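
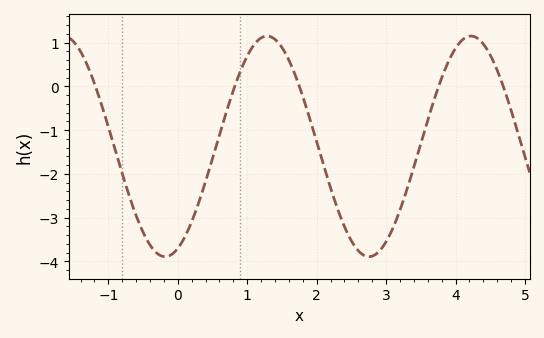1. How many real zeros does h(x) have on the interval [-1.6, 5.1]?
5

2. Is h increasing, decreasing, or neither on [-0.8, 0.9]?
neither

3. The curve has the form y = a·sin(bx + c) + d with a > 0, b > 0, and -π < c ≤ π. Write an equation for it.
y = 2.52sin(2.14x - 1.18) - 1.37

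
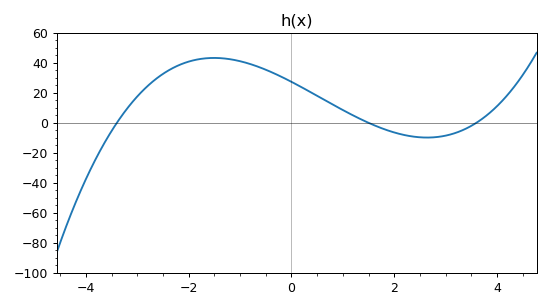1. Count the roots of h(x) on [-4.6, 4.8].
3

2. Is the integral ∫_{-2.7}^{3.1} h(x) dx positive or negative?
positive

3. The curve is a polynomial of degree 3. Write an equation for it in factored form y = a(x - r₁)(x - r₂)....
y = 1.49(x + 3.4)(x - 1.5)(x - 3.6)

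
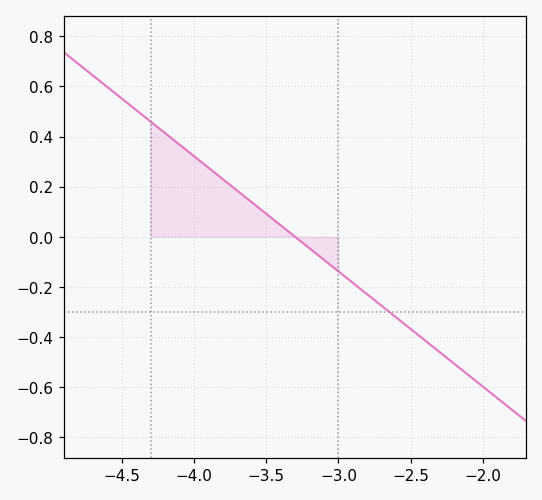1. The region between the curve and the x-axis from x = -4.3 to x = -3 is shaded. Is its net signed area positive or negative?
positive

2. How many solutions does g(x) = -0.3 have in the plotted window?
1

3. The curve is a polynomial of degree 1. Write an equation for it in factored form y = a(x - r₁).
y = -0.46(x + 3.3)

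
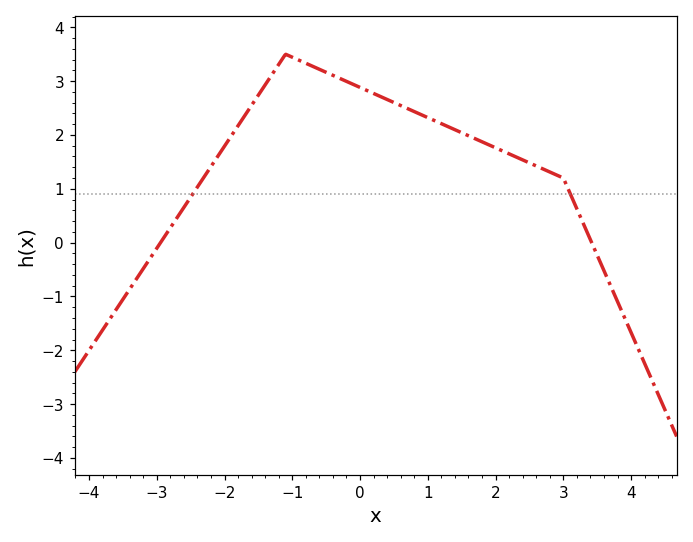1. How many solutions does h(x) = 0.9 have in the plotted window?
2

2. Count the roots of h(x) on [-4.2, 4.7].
2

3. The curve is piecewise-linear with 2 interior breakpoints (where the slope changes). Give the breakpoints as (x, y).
(-1.1, 3.5); (3, 1.2)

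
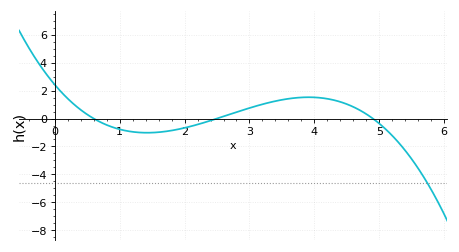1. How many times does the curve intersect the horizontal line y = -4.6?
1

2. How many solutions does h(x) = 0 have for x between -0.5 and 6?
3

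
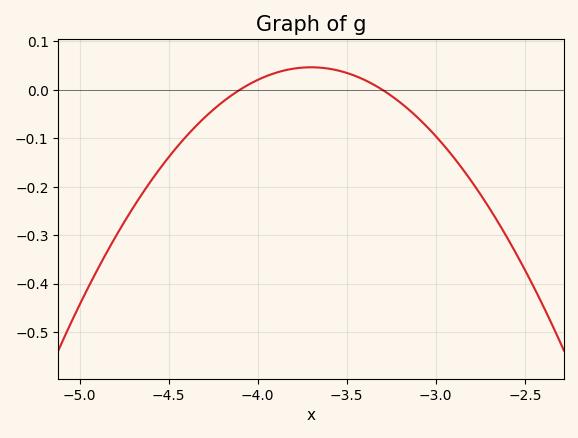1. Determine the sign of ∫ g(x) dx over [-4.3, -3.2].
positive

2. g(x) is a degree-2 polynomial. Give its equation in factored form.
y = -0.29(x + 4.1)(x + 3.3)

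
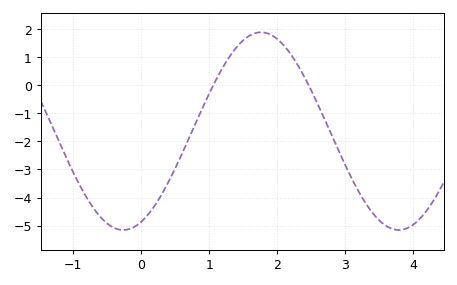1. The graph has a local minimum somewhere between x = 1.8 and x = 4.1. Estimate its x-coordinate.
3.79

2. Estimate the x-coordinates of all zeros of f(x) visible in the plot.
1.06, 2.47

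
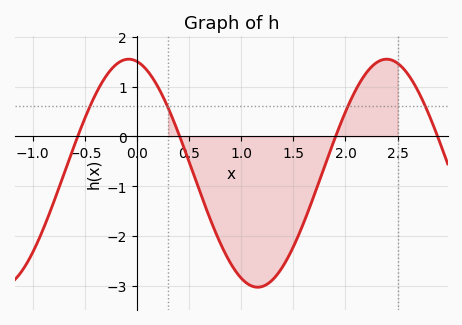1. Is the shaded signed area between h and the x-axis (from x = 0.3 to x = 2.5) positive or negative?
negative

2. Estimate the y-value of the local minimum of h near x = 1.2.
-3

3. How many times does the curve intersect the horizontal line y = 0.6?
4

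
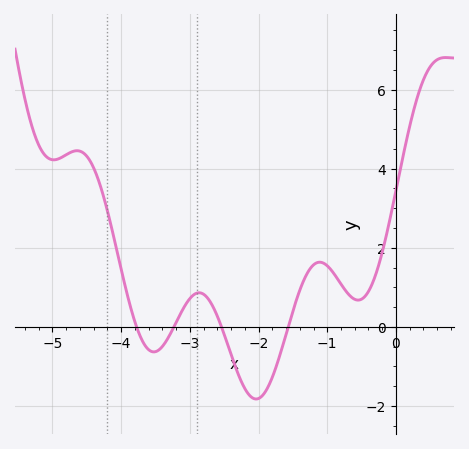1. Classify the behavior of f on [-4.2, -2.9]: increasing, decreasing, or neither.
neither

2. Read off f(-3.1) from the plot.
0.447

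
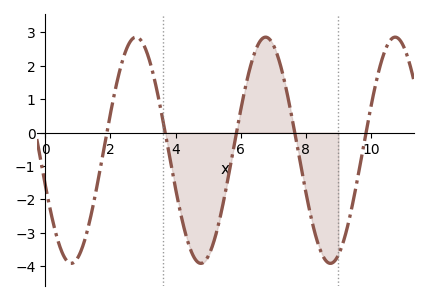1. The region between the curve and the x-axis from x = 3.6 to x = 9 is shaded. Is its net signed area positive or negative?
negative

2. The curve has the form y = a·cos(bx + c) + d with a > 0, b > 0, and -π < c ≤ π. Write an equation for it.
y = 3.38cos(1.6x + 1.9) - 0.53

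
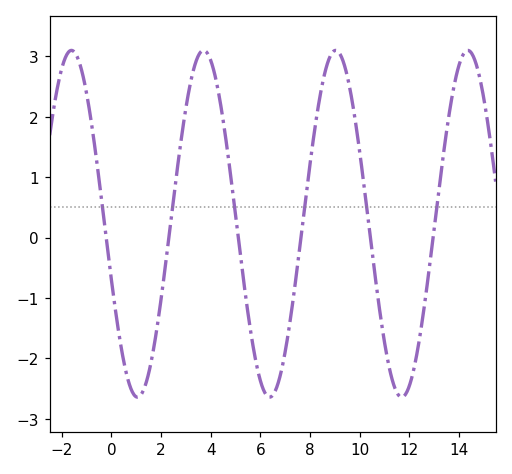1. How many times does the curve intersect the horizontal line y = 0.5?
6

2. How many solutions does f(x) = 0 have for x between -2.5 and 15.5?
6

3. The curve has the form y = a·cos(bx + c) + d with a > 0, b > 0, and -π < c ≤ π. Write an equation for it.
y = 2.87cos(1.2x + 1.9) + 0.23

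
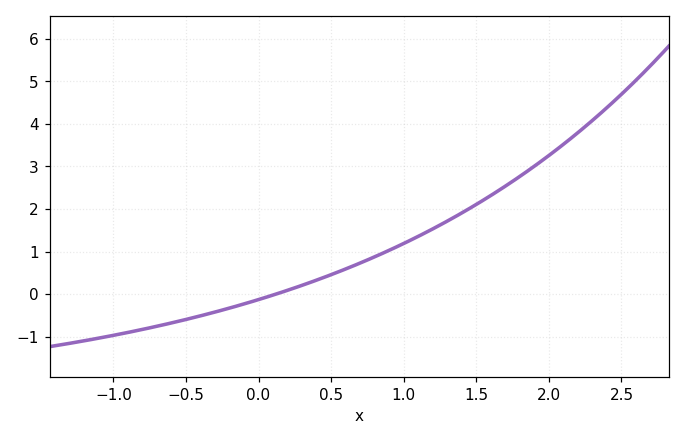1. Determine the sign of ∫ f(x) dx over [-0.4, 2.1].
positive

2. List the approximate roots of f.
0.121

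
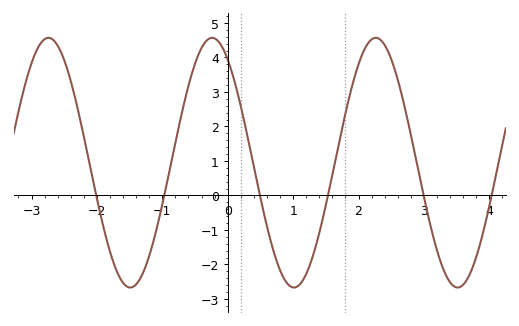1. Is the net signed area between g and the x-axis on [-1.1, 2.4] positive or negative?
positive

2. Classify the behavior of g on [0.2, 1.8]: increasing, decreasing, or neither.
neither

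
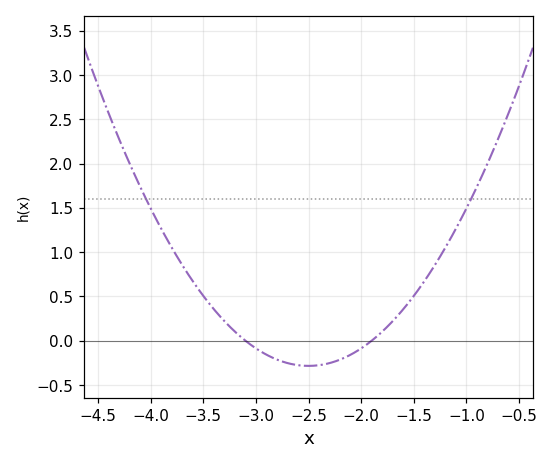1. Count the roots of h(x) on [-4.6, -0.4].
2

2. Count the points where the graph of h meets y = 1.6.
2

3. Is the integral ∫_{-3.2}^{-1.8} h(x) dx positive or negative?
negative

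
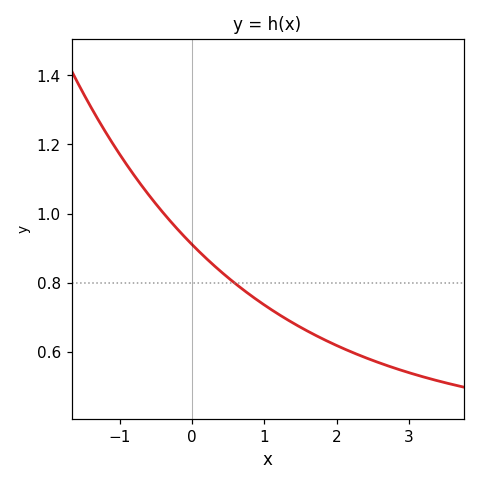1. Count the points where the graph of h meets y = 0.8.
1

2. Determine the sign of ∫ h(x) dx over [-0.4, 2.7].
positive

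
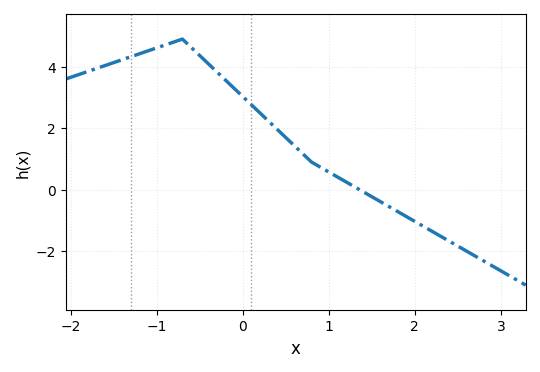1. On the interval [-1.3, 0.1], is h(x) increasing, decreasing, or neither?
neither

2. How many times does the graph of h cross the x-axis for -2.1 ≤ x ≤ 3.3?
1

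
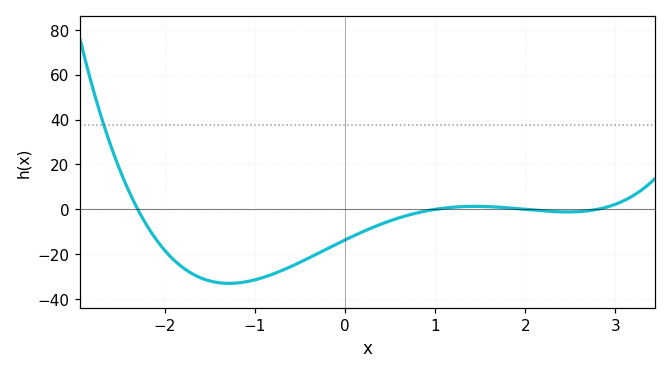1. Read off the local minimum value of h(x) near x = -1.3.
-32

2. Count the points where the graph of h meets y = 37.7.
1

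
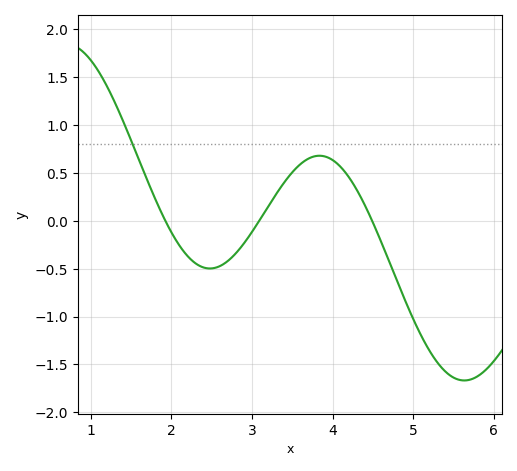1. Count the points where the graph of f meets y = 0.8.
1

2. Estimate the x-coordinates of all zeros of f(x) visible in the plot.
1.9, 3.1, 4.5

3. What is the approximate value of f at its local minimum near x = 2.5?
-0.5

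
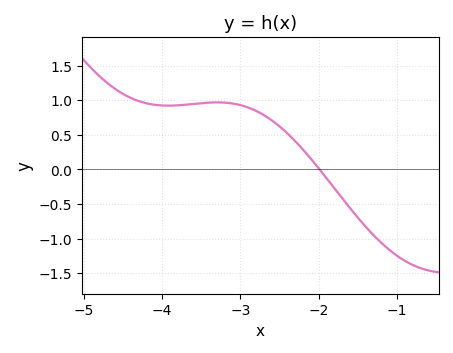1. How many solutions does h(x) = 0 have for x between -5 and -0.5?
1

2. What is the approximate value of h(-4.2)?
0.955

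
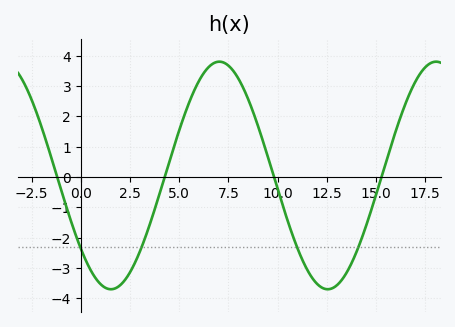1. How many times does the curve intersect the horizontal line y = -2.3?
4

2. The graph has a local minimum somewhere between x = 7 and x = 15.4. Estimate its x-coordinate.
12.5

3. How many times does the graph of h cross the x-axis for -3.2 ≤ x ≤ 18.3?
4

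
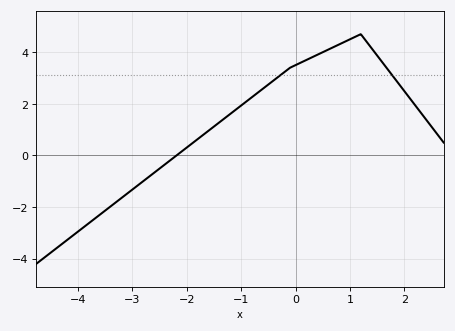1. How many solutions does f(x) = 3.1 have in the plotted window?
2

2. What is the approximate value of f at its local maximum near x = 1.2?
4.6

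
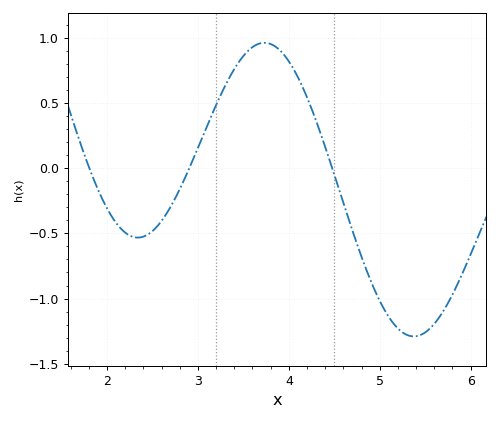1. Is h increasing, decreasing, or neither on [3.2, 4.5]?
neither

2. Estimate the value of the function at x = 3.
0.157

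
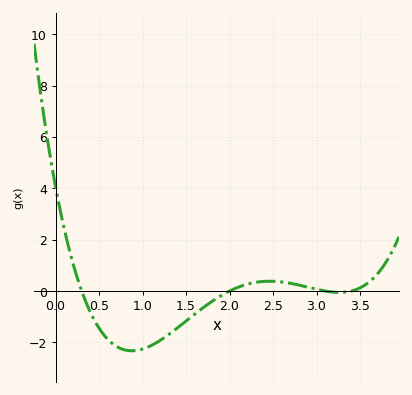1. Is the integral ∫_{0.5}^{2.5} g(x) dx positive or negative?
negative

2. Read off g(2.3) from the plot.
0.4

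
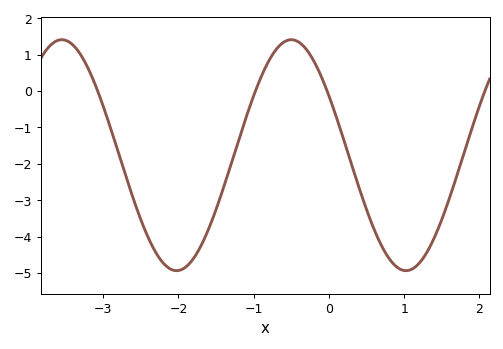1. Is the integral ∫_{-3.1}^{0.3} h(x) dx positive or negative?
negative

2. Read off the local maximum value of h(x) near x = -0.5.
1.4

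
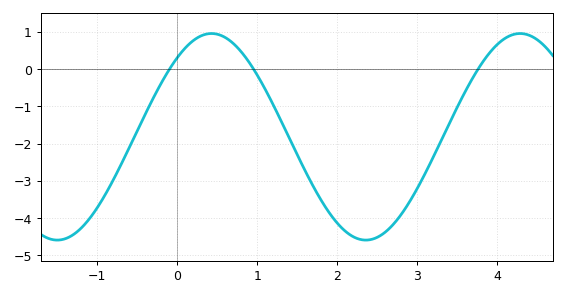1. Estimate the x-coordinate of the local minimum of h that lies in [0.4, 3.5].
2.4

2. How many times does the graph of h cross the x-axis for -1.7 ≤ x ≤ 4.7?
3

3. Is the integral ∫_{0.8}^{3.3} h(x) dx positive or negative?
negative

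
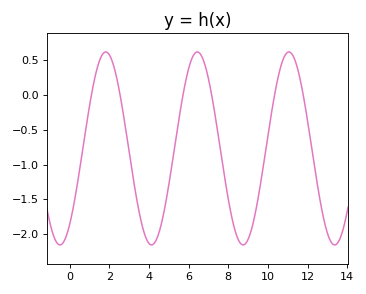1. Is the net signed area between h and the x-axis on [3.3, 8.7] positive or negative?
negative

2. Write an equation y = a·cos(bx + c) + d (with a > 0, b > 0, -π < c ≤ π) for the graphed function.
y = 1.38cos(1.36x - 2.47) - 0.77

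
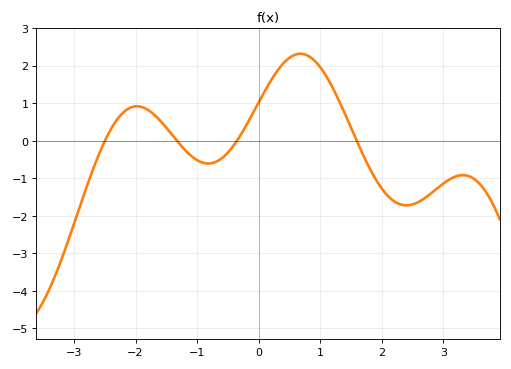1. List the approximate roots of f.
-2.4, -1.4, -0.4, 1.6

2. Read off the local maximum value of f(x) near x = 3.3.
-0.9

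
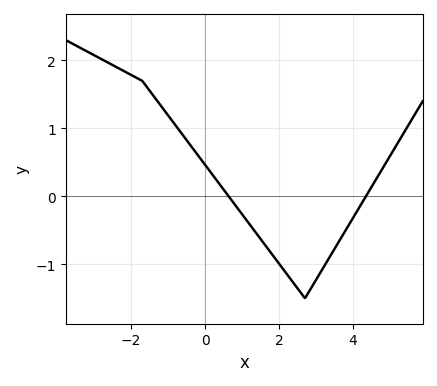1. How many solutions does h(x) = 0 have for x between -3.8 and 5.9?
2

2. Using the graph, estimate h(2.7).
-1.5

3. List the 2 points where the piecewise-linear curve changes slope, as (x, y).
(-1.7, 1.7); (2.7, -1.5)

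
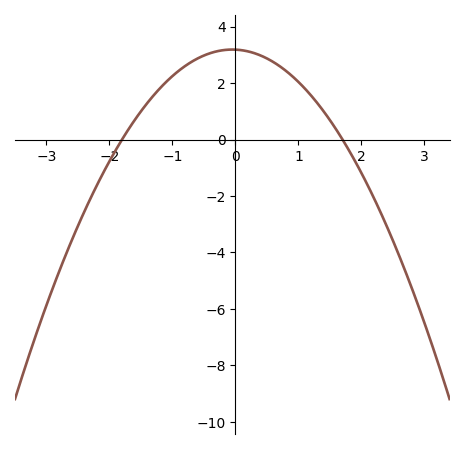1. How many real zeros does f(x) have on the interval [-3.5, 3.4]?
2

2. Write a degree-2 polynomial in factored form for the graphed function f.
y = -1.04(x + 1.8)(x - 1.7)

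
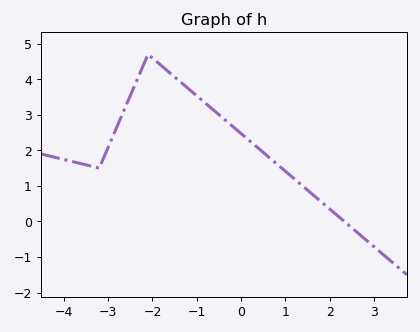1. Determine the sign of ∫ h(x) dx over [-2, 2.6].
positive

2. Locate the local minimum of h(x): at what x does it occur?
-3.2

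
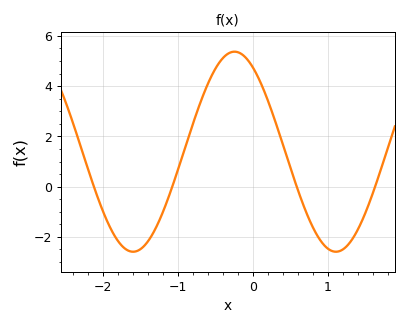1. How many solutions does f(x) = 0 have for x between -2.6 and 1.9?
4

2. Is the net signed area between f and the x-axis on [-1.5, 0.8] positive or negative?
positive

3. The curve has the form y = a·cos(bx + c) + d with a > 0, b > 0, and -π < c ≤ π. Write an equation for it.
y = 3.98cos(2.32x + 0.57) + 1.39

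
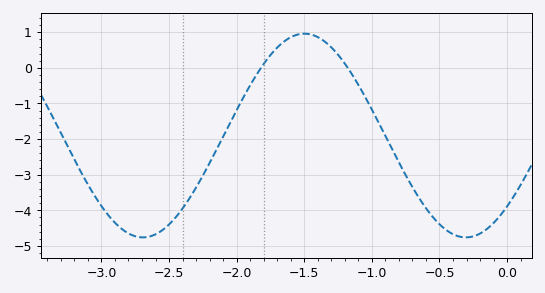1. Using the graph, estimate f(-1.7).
0.6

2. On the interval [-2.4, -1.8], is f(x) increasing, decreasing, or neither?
increasing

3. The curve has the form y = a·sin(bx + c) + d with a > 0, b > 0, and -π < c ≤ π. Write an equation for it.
y = 2.86sin(2.6x - 0.77) - 1.9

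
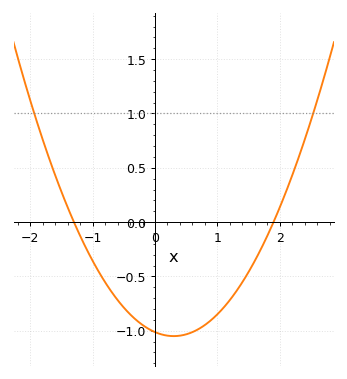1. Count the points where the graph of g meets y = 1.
2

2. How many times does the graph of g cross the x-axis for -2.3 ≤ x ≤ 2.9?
2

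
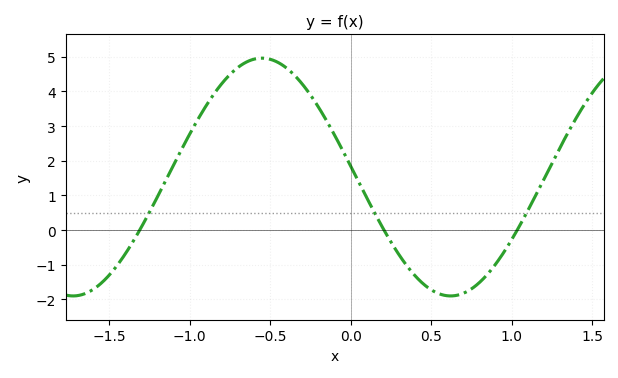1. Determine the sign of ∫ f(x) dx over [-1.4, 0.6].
positive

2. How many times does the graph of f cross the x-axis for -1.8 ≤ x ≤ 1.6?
3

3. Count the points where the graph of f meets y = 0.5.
3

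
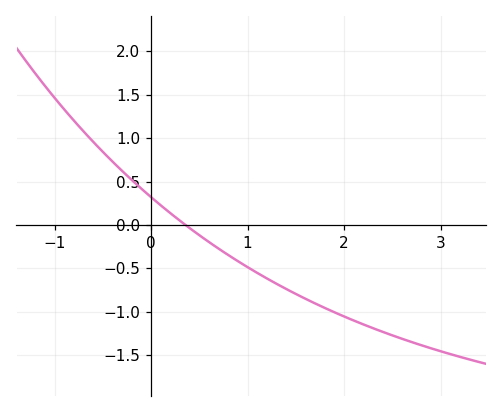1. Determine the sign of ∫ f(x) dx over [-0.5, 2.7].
negative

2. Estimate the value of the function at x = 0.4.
-0.037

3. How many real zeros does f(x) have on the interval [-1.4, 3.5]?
1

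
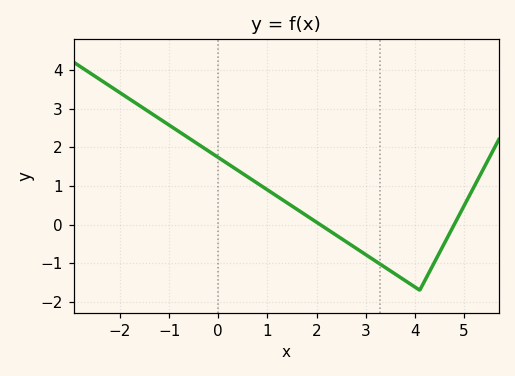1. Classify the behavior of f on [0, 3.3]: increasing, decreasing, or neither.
decreasing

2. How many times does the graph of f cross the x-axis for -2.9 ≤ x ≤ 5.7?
2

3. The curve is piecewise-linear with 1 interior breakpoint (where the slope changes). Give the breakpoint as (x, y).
(4.1, -1.7)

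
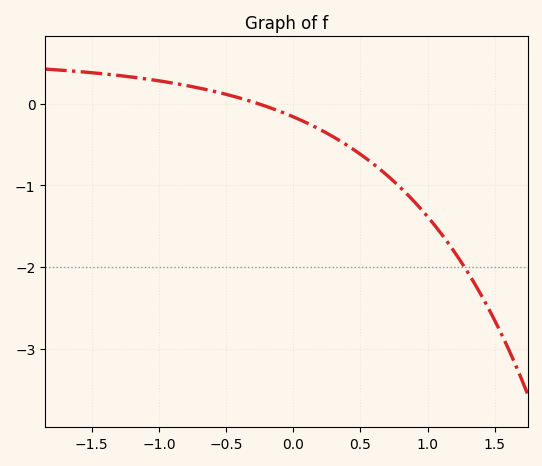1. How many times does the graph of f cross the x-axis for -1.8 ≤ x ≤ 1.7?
1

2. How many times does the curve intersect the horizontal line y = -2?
1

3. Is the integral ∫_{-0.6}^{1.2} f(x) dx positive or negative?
negative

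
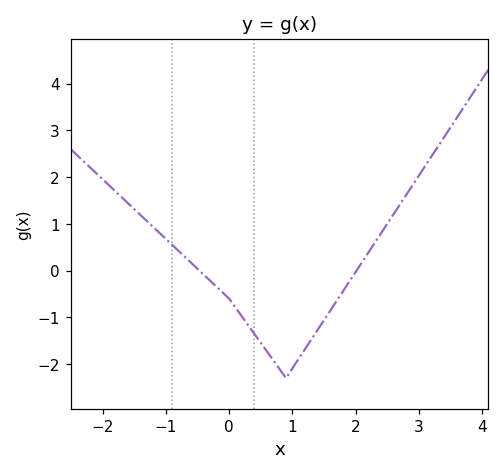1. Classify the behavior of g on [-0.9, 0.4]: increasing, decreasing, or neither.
decreasing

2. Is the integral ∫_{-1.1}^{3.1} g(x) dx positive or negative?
negative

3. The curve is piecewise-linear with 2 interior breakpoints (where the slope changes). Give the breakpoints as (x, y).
(0, -0.6); (0.9, -2.3)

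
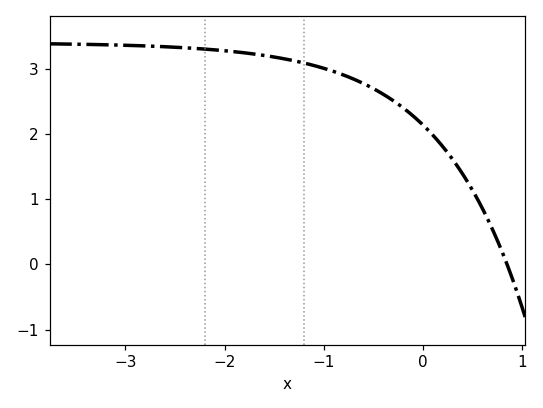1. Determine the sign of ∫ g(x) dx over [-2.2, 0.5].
positive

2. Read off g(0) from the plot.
2.14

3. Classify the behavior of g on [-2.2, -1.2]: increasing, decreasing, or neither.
decreasing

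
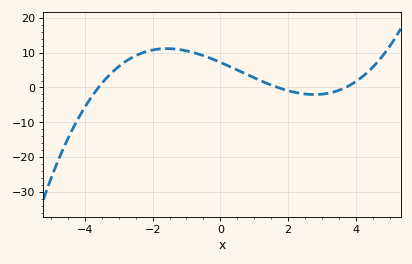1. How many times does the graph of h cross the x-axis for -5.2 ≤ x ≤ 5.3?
3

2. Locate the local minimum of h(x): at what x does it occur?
2.8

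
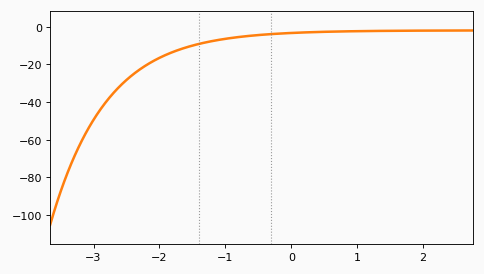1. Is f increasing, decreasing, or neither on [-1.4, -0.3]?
increasing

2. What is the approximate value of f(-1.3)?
-8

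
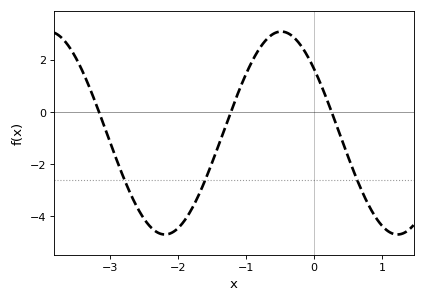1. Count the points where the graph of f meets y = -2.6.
3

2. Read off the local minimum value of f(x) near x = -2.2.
-4.6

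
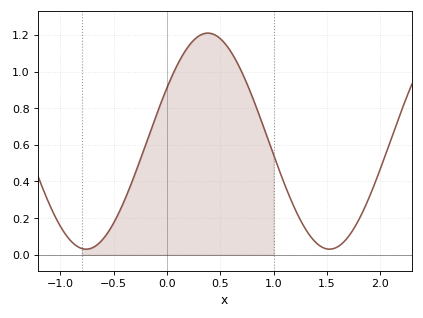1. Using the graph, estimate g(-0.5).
0.174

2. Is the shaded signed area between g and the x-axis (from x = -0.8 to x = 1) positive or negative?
positive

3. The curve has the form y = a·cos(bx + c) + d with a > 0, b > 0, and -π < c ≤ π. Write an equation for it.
y = 0.59cos(2.75x - 1.05) + 0.62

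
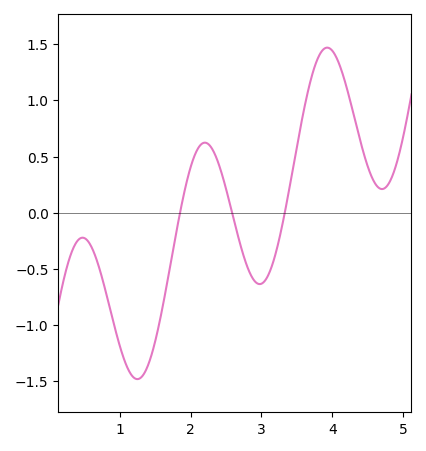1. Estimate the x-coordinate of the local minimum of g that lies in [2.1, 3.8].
3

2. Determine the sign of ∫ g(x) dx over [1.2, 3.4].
negative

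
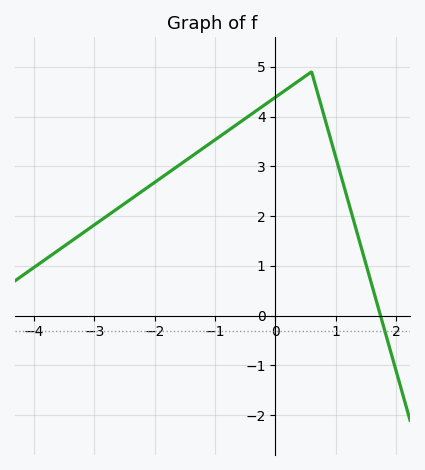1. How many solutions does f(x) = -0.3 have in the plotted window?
1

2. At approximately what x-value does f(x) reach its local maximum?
0.598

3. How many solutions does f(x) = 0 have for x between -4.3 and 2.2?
1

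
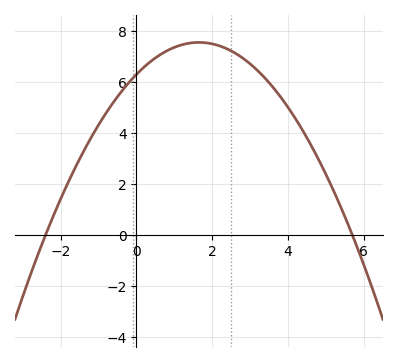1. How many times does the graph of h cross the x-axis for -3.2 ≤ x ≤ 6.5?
2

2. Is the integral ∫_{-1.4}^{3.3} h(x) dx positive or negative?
positive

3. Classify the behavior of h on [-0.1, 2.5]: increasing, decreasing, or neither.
neither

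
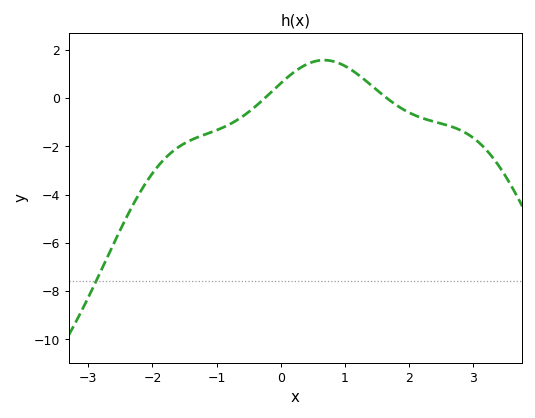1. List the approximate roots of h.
-0.25, 1.65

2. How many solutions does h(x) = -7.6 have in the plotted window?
1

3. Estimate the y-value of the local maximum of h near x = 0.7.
1.57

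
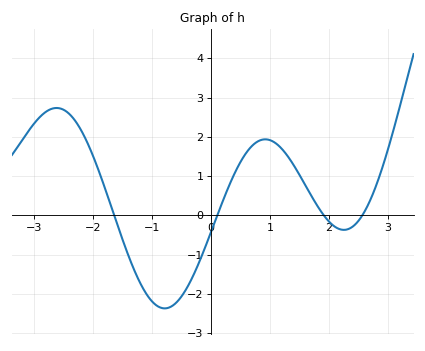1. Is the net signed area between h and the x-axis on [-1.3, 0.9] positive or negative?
negative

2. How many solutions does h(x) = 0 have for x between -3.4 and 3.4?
4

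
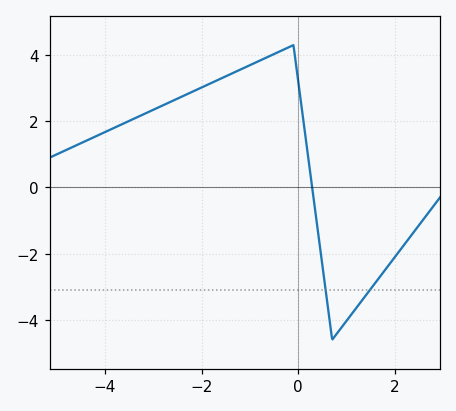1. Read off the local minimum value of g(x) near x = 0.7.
-4.6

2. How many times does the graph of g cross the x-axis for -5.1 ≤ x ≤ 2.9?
1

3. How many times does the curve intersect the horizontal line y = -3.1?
2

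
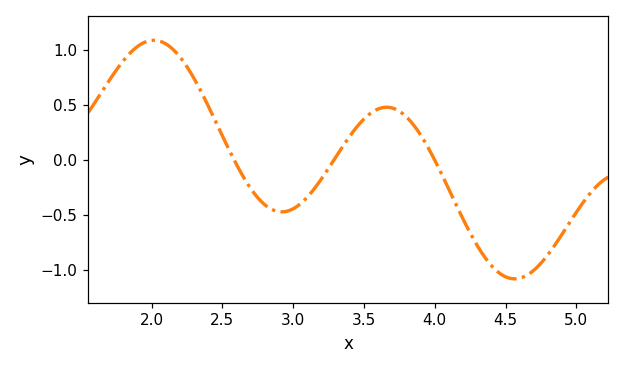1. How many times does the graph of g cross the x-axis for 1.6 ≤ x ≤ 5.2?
3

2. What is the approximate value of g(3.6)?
0.45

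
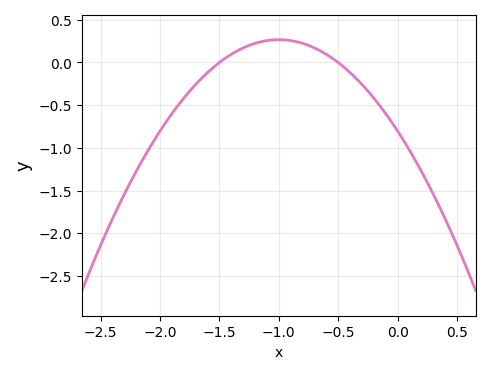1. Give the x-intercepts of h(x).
-1.5, -0.5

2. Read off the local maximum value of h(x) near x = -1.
0.25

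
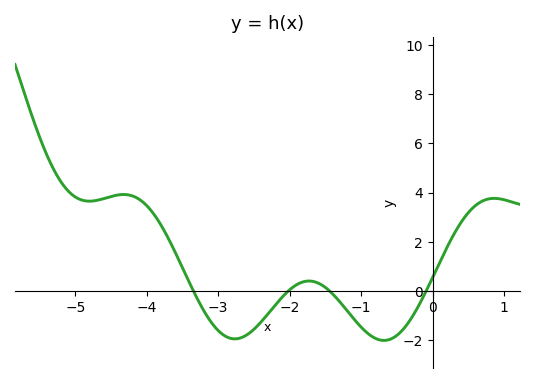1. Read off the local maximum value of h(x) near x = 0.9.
3.8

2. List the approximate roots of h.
-3.3, -2, -1.4, -0.1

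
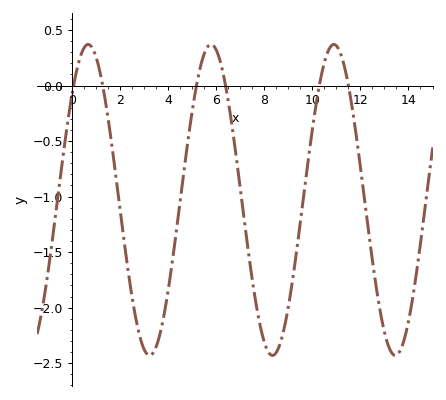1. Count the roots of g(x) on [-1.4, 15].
6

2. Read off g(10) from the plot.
-0.402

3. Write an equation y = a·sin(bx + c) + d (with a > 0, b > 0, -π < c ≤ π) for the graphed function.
y = 1.4sin(1.23x + 0.732) - 1.03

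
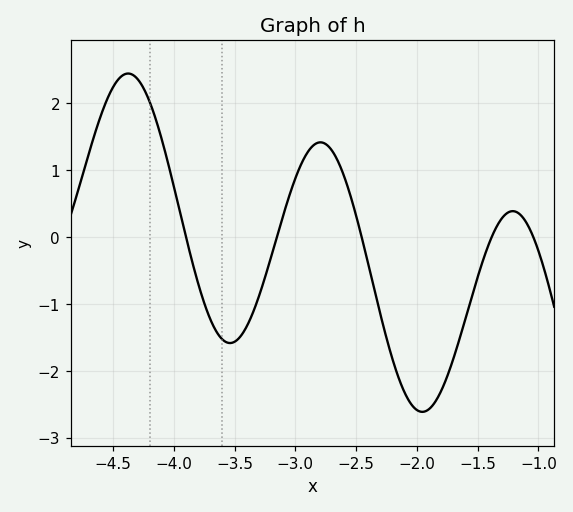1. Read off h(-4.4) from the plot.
2.4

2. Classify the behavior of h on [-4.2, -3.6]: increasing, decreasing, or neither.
decreasing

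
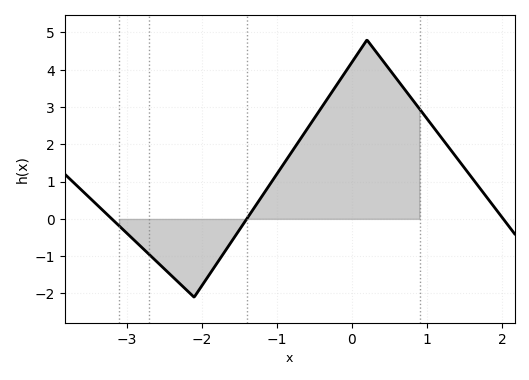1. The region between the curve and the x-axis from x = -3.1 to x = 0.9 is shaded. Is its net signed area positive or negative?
positive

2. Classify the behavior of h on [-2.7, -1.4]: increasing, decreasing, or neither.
neither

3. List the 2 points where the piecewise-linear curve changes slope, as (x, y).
(-2.1, -2.1); (0.2, 4.8)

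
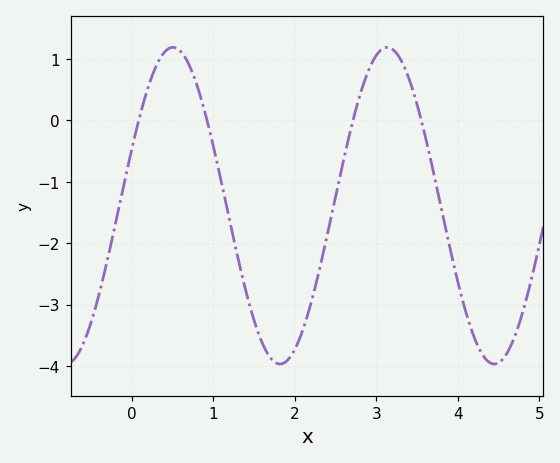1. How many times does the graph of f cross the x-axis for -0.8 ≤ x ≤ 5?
4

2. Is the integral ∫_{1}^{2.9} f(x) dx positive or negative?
negative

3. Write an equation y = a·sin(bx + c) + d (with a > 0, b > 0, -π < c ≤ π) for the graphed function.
y = 2.58sin(2.39x + 0.37) - 1.39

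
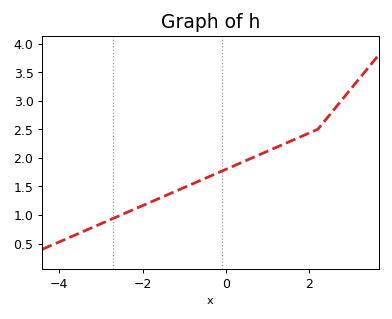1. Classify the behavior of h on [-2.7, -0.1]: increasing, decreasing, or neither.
increasing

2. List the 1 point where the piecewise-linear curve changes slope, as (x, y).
(2.2, 2.5)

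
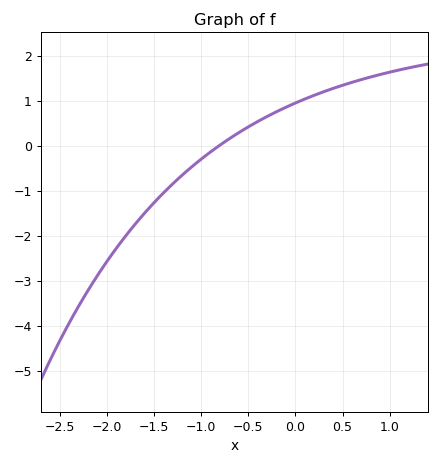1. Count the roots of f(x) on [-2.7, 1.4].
1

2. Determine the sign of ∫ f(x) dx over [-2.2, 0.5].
negative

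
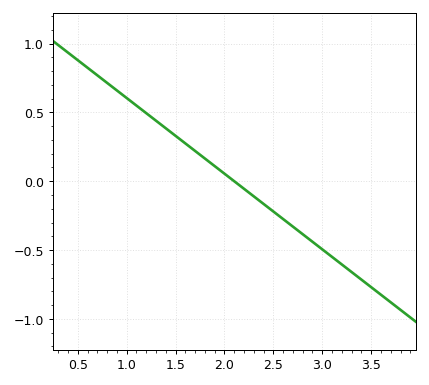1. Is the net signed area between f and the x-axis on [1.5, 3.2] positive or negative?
negative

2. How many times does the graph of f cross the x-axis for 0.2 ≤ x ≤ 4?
1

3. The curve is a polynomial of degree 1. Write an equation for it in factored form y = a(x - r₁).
y = -0.55(x - 2.1)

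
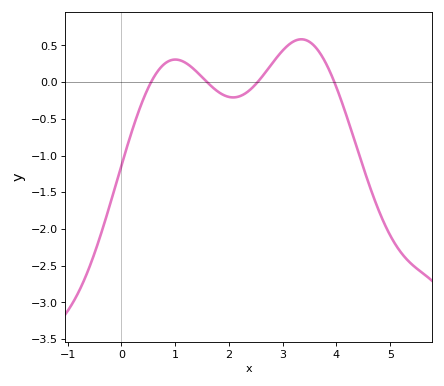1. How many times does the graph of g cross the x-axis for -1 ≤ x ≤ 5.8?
4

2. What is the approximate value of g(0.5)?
-0.076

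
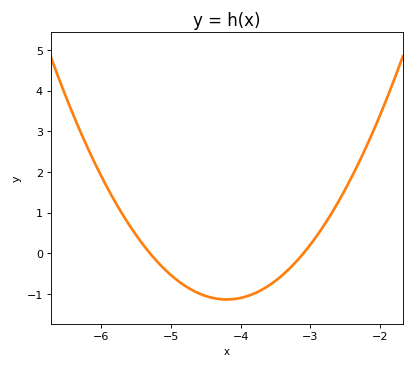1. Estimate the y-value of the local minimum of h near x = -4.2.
-1.1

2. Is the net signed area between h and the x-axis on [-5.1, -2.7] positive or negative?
negative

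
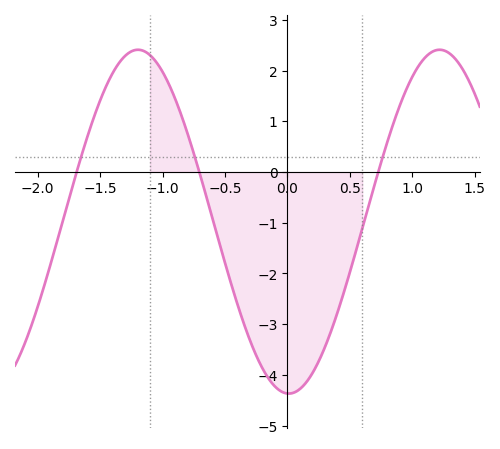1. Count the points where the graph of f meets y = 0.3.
3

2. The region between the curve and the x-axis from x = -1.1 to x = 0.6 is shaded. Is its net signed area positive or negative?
negative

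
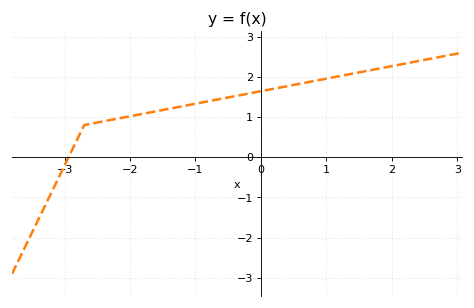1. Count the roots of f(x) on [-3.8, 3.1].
1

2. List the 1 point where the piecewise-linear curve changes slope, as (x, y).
(-2.7, 0.8)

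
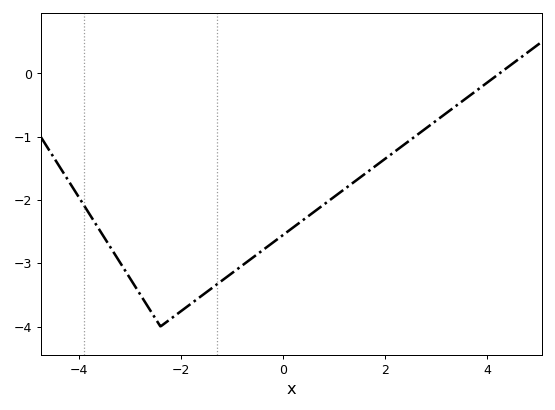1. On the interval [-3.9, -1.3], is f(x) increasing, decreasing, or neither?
neither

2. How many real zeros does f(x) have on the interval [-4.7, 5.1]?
1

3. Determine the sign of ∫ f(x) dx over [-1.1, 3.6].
negative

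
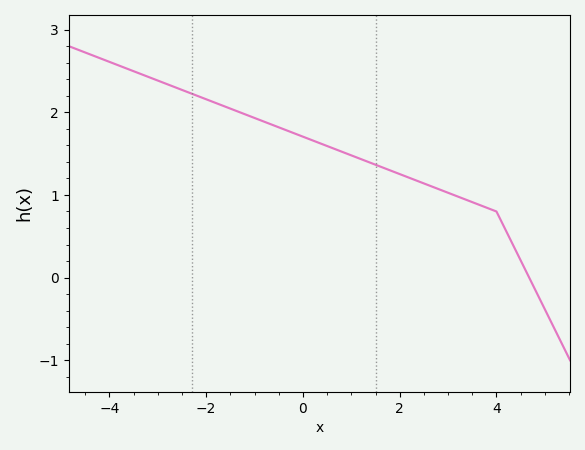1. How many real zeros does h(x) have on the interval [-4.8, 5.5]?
1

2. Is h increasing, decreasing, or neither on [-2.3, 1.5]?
decreasing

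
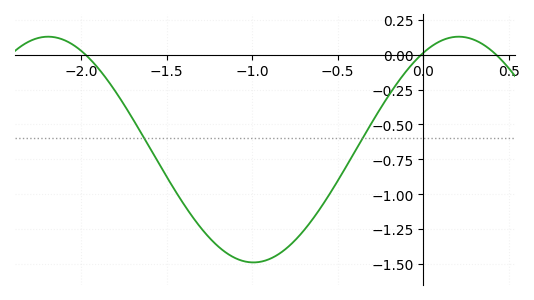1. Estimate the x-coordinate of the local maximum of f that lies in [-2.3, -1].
-2.2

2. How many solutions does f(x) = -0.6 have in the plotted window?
2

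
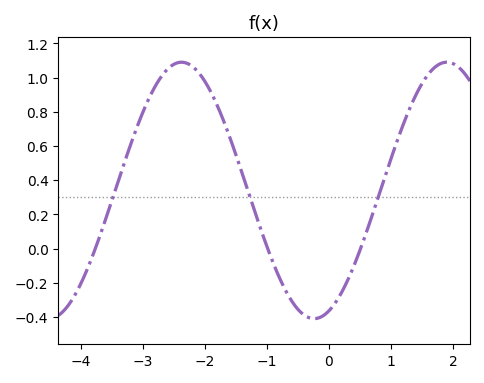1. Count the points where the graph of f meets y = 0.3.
3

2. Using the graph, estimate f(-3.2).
0.603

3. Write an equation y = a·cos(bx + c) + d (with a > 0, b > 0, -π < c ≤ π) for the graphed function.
y = 0.75cos(1.47x - 2.79) + 0.34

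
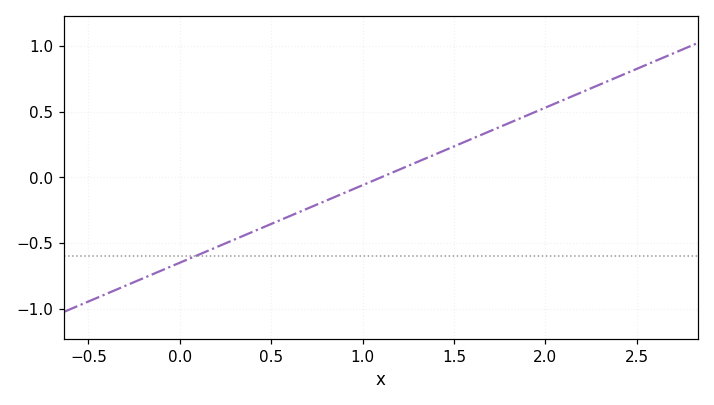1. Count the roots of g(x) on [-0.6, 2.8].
1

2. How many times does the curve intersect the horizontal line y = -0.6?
1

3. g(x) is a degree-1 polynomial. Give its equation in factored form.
y = 0.59(x - 1.1)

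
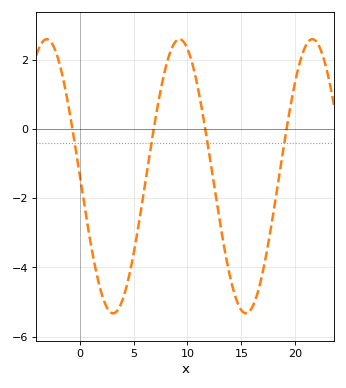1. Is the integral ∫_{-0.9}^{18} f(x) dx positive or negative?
negative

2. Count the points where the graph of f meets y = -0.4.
4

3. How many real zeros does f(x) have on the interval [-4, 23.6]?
4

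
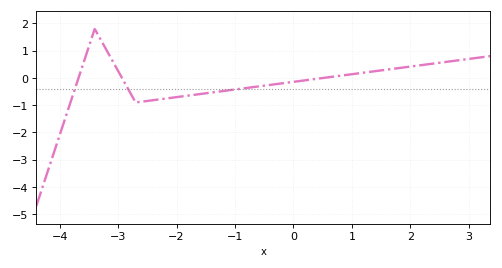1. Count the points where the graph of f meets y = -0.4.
3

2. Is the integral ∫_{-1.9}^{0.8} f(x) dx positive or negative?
negative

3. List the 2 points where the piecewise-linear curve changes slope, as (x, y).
(-3.4, 1.8); (-2.7, -0.9)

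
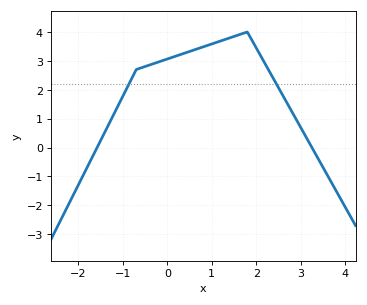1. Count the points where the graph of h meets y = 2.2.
2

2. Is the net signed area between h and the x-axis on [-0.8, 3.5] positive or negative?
positive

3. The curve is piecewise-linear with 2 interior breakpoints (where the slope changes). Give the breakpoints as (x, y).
(-0.7, 2.7); (1.8, 4)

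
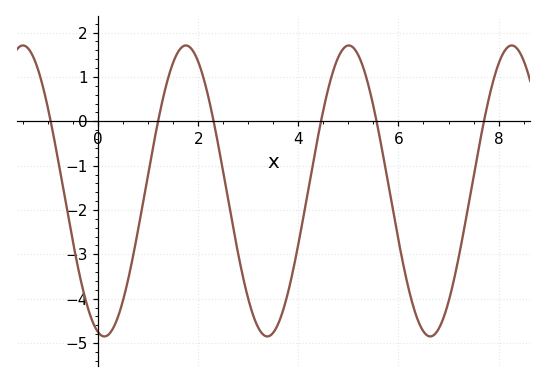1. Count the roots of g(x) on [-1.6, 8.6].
6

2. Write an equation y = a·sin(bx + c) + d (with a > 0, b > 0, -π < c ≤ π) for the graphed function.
y = 3.28sin(1.9x - 1.8) - 1.57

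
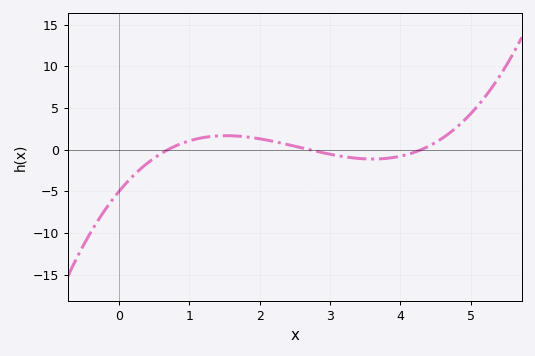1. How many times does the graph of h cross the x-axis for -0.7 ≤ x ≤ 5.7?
3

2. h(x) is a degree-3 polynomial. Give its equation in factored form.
y = 0.62(x - 0.7)(x - 2.7)(x - 4.3)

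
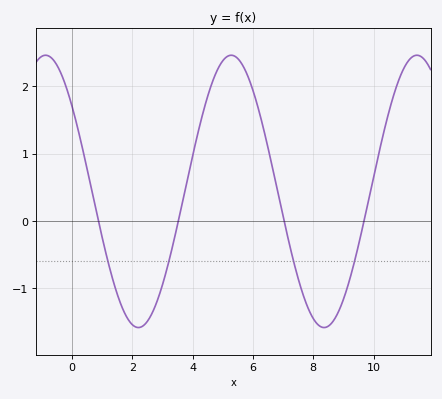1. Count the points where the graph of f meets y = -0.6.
4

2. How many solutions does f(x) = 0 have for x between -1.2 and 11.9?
4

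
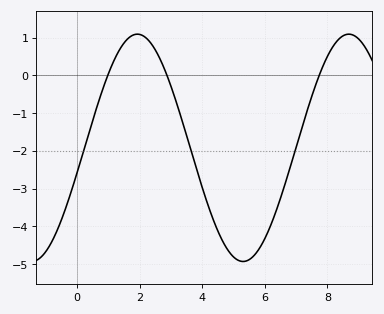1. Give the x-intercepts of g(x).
0.98, 2.87, 7.74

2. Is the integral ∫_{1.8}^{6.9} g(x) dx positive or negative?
negative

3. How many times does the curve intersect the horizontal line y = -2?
3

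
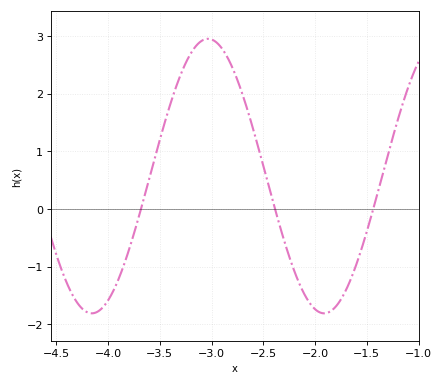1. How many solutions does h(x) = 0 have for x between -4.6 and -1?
3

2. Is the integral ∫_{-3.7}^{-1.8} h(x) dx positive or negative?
positive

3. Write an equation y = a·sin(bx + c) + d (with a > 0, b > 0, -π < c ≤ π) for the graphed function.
y = 2.38sin(2.8x - 2.5) + 0.57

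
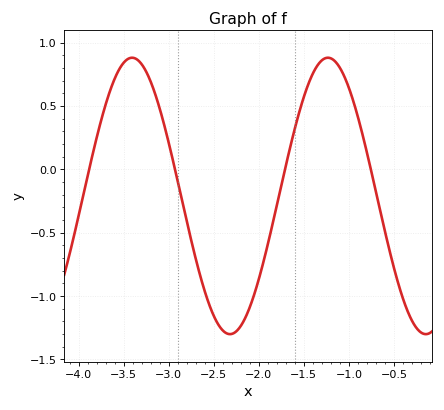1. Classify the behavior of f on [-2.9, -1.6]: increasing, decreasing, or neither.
neither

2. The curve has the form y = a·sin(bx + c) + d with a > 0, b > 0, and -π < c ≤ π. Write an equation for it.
y = 1.09sin(2.9x - 1.1) - 0.21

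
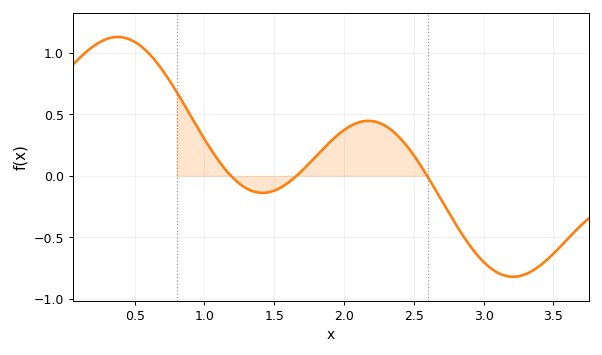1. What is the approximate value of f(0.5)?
1.1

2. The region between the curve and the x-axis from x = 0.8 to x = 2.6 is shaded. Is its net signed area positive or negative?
positive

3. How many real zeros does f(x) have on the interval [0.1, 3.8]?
3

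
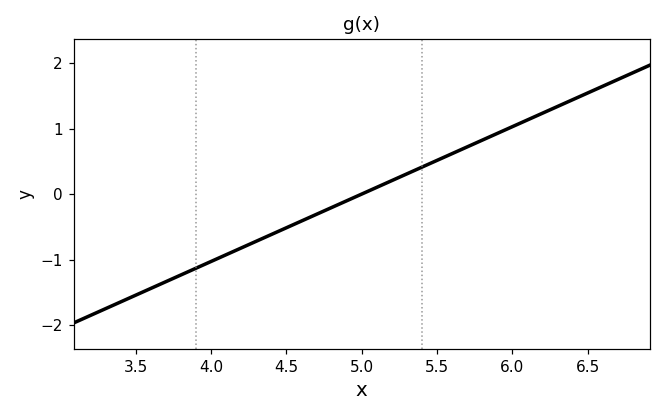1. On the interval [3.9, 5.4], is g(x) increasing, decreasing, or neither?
increasing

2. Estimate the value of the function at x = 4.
-1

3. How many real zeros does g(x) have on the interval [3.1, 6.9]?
1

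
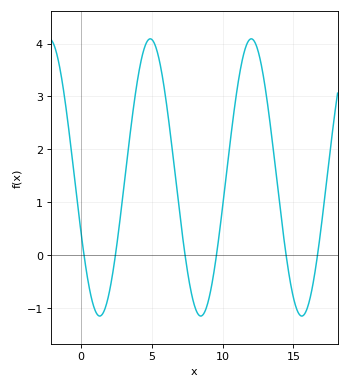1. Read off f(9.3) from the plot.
-0.4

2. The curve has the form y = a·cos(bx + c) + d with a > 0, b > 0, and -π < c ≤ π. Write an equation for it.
y = 2.62cos(0.88x + 2) + 1.47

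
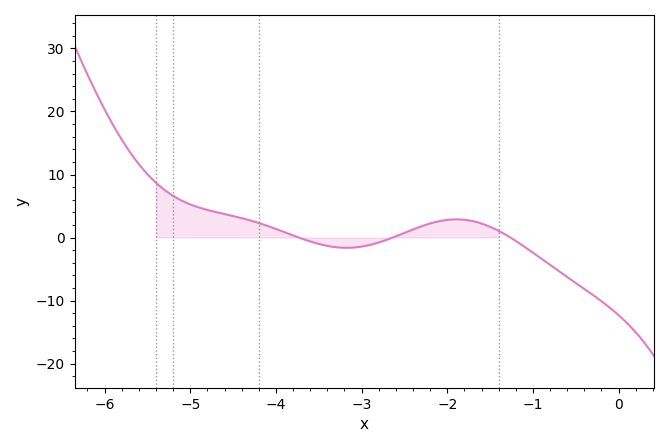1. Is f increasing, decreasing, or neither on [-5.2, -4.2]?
decreasing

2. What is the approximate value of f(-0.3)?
-9.12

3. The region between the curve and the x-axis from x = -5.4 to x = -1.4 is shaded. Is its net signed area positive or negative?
positive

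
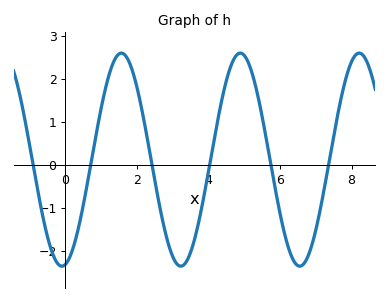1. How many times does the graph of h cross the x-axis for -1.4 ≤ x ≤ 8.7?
6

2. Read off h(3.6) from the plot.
-1.77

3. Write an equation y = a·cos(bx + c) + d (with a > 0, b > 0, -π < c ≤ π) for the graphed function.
y = 2.48cos(1.89x - 2.96) + 0.12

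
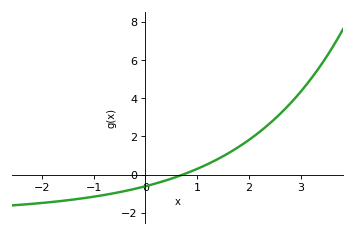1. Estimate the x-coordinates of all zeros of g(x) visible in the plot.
0.722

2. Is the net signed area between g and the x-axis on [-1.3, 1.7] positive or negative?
negative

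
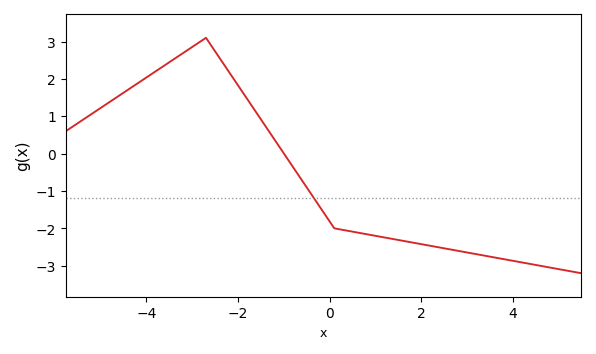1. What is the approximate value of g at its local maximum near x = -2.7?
3.1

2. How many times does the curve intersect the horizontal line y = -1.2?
1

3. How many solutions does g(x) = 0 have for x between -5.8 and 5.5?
1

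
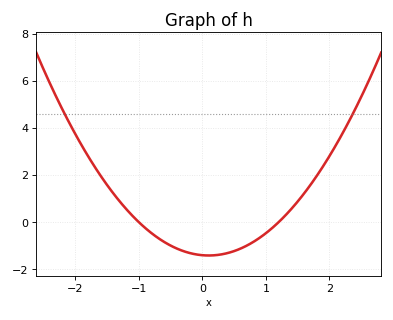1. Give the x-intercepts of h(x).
-1, 1.2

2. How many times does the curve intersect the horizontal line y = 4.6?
2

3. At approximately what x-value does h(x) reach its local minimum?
0.1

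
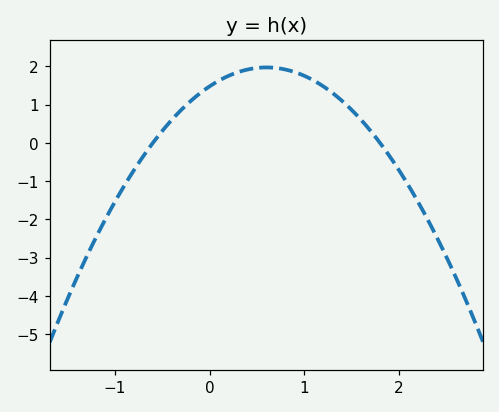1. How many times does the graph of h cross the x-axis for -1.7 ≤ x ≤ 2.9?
2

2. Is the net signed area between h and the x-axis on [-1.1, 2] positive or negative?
positive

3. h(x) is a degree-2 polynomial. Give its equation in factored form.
y = -1.37(x + 0.6)(x - 1.8)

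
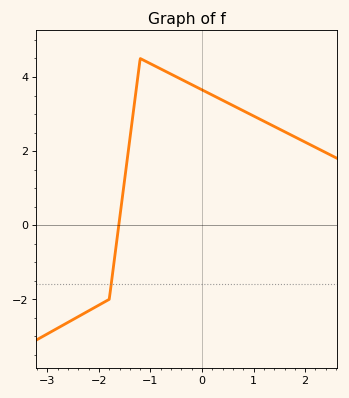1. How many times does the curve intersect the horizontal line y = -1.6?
1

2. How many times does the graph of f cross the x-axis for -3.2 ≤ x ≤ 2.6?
1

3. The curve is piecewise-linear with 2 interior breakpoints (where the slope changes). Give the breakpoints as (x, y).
(-1.8, -2); (-1.2, 4.5)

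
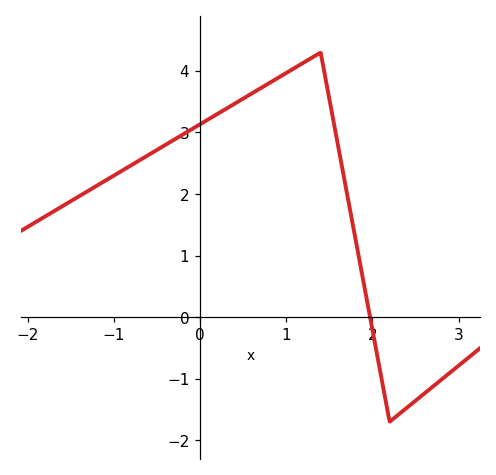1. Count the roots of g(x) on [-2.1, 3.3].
1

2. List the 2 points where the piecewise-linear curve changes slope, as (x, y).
(1.4, 4.3); (2.2, -1.7)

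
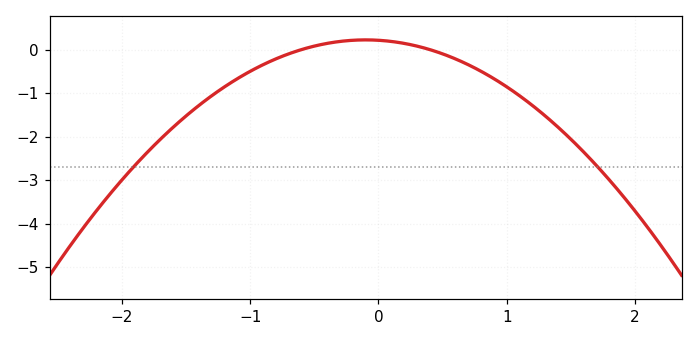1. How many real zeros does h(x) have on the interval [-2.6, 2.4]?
2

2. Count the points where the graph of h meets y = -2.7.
2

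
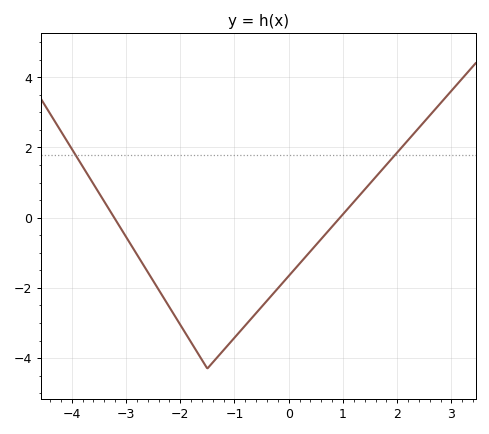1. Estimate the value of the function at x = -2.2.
-2.6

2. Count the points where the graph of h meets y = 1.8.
2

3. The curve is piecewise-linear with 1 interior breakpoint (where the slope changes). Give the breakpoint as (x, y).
(-1.5, -4.3)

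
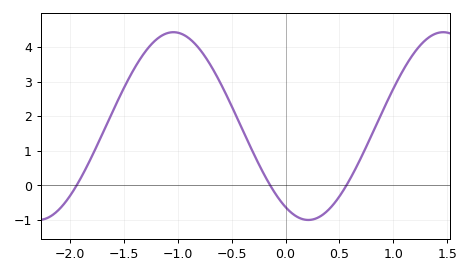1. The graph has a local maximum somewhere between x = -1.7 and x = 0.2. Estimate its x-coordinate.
-1.04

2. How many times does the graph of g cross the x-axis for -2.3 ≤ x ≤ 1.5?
3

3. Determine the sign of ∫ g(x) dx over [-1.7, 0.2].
positive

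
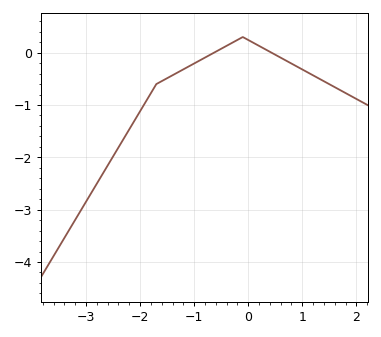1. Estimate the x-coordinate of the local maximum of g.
-0.1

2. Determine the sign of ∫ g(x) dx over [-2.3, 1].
negative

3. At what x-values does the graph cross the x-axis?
-0.6, 0.4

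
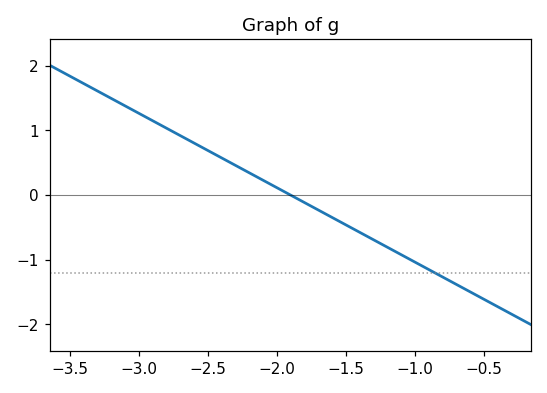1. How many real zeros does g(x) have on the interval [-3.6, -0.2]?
1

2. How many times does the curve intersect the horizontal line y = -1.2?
1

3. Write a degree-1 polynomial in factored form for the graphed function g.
y = -1.15(x + 1.9)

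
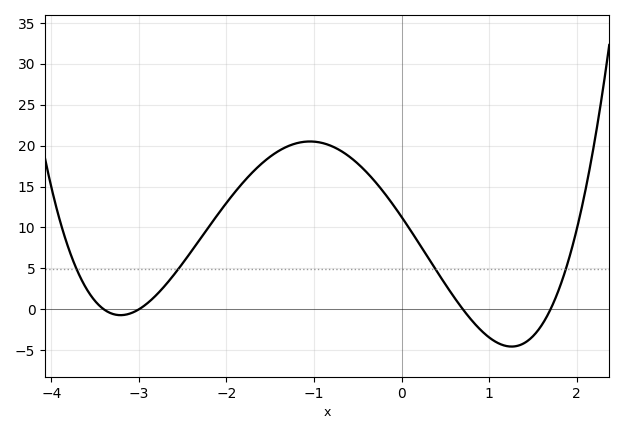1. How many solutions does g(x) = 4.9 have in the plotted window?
4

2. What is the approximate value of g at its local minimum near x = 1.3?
-4.55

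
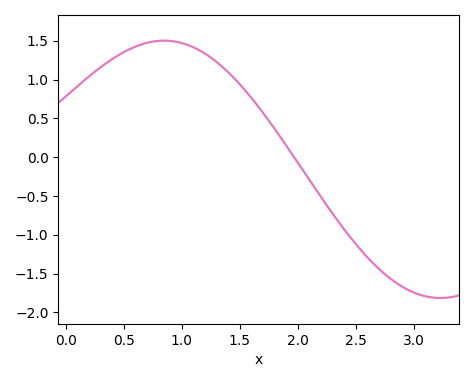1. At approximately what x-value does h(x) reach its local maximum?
0.85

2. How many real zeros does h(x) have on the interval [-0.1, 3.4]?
1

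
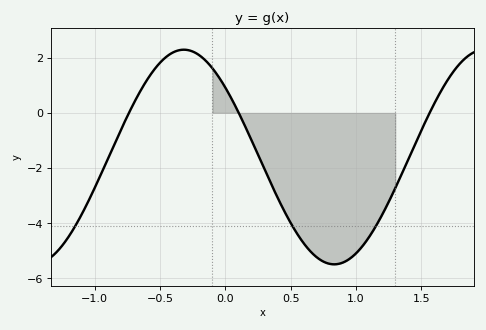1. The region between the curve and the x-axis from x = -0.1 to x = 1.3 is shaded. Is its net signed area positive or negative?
negative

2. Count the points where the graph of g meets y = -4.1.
3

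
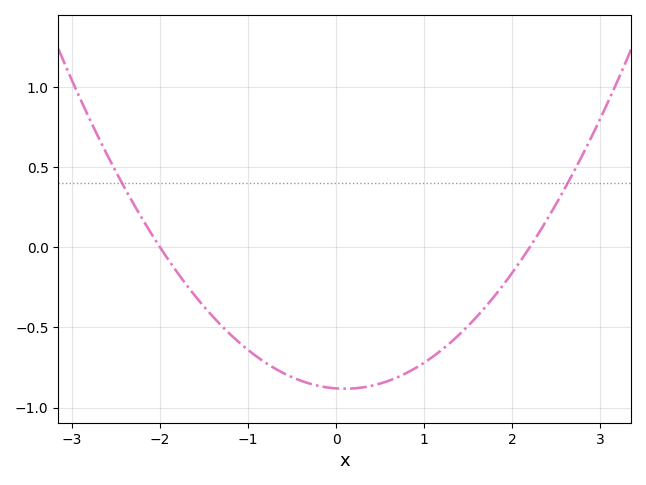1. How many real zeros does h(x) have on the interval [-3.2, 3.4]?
2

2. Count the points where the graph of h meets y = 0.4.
2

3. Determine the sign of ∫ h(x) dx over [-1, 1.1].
negative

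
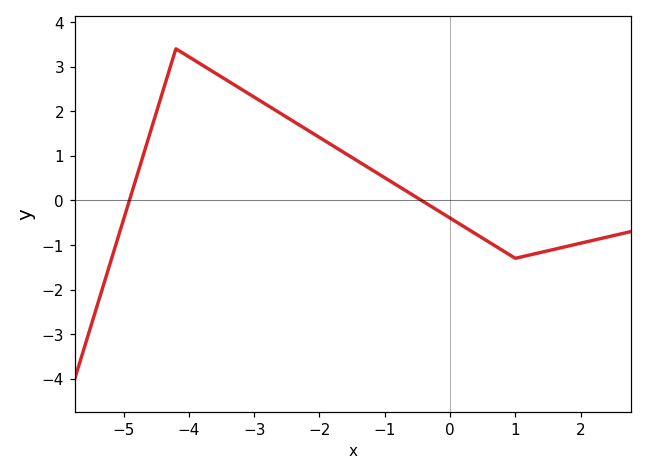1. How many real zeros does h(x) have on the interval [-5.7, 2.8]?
2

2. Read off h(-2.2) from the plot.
1.59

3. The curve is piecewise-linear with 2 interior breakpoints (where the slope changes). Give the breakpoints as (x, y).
(-4.2, 3.4); (1, -1.3)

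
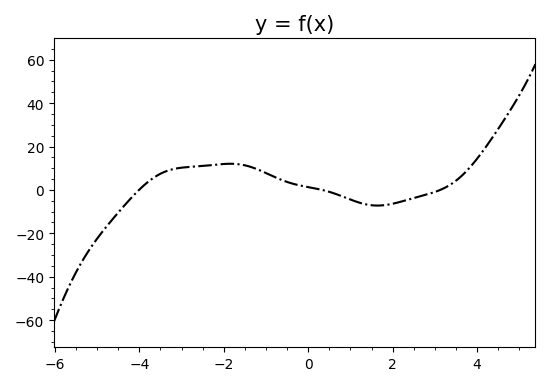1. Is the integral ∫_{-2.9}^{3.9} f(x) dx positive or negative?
positive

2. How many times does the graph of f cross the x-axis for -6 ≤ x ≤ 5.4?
3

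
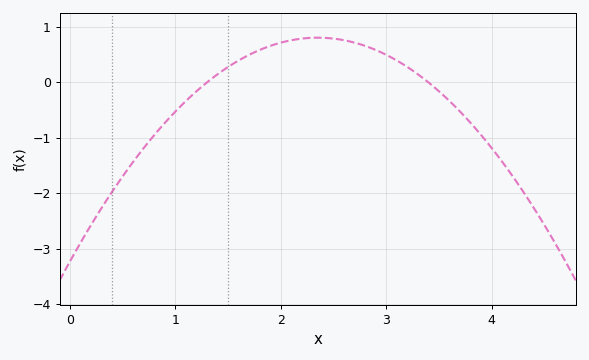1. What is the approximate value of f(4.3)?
-1.97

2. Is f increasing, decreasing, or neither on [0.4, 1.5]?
increasing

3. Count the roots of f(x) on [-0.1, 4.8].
2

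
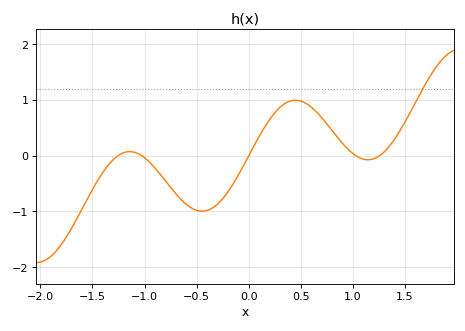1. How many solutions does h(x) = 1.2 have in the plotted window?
1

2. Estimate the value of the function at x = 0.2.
0.649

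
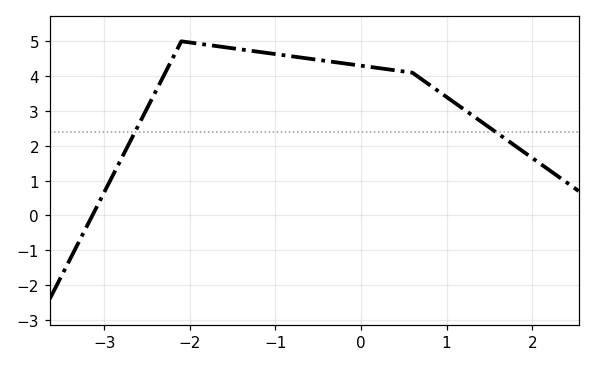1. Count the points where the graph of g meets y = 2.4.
2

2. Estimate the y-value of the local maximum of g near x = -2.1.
5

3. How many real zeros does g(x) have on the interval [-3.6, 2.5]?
1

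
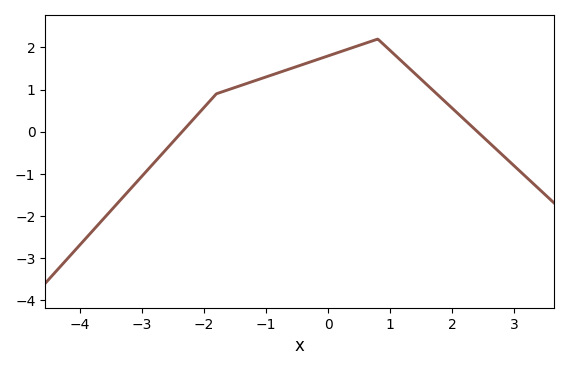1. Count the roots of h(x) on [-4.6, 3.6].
2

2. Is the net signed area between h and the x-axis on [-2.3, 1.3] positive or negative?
positive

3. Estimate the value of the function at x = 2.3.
0.143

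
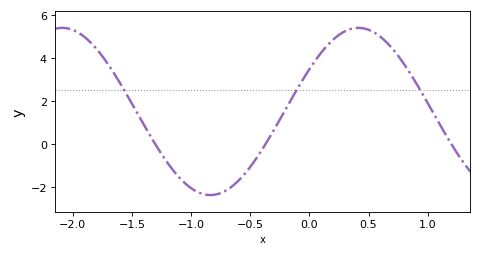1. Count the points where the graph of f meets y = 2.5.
3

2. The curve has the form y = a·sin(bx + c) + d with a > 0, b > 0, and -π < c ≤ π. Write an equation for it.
y = 3.89sin(2.5x + 0.53) + 1.52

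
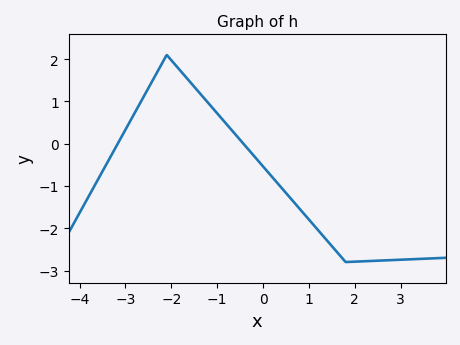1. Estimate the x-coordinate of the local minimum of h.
1.8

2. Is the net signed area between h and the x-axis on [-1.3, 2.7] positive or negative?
negative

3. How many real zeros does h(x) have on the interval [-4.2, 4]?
2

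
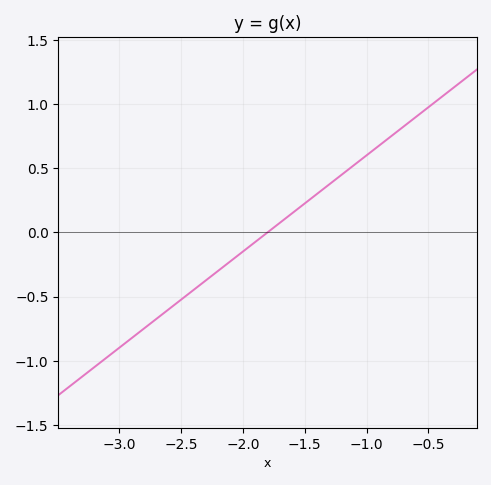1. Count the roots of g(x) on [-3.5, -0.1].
1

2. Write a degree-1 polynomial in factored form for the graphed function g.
y = 0.75(x + 1.8)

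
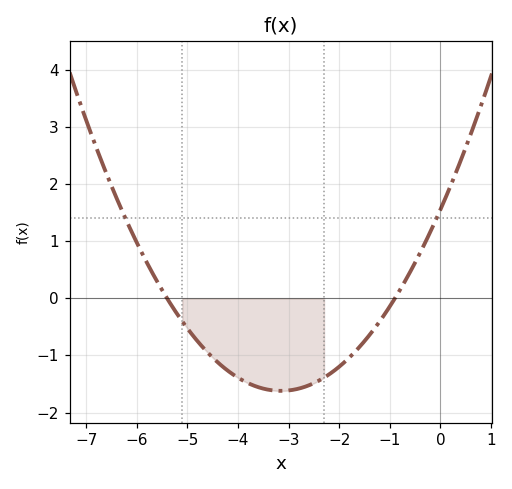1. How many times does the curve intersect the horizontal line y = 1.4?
2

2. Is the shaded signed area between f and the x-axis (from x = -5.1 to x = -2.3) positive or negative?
negative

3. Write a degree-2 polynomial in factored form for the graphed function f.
y = 0.32(x + 5.4)(x + 0.9)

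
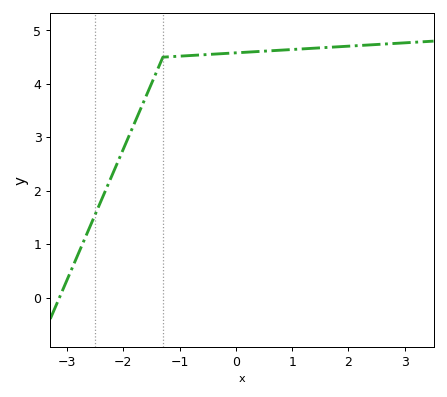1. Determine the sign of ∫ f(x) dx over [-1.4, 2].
positive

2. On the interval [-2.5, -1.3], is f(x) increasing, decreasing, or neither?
increasing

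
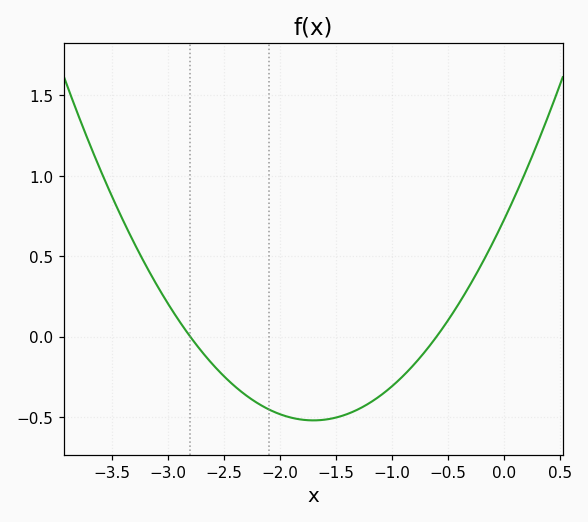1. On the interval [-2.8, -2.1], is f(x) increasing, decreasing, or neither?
decreasing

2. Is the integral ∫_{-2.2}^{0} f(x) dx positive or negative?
negative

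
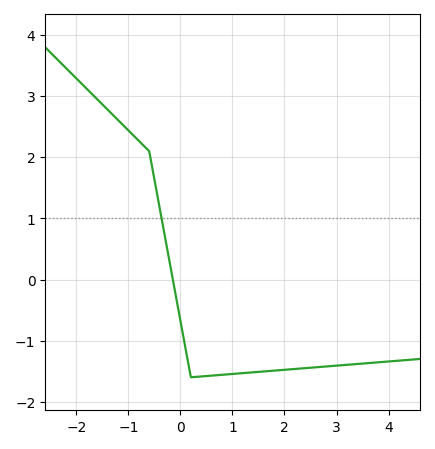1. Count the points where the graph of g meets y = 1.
1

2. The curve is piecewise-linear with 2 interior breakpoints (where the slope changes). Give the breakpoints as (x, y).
(-0.6, 2.1); (0.2, -1.6)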